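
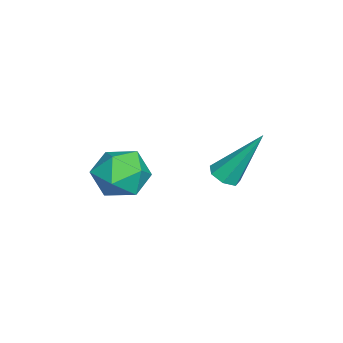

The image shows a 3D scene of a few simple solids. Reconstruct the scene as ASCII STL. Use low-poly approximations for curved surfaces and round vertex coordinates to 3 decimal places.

solid 
facet normal 0.032 -0.525 -0.851
outer loop
vertex -1.905 3.123 1.248
vertex -2.229 3.452 1.033
vertex -1.72 3.468 1.042
endloop
endfacet
facet normal 0.877 -0.213 0.431
outer loop
vertex -1.905 3.123 1.248
vertex -1.72 3.468 1.042
vertex -2.291 4.488 2.707
endloop
endfacet
facet normal 0.032 -0.527 -0.849
outer loop
vertex -1.72 3.468 1.042
vertex -2.229 3.452 1.033
vertex -1.918 3.801 0.828
endloop
endfacet
facet normal 0.863 0.505 -0.013
outer loop
vertex -1.72 3.468 1.042
vertex -1.918 3.801 0.828
vertex -2.291 4.488 2.707
endloop
endfacet
facet normal 0.030 -0.526 -0.850
outer loop
vertex -1.918 3.801 0.828
vertex -2.229 3.452 1.033
vertex -2.351 3.872 0.769
endloop
endfacet
facet normal 0.194 0.933 -0.303
outer loop
vertex -1.918 3.801 0.828
vertex -2.351 3.872 0.769
vertex -2.291 4.488 2.707
endloop
endfacet
facet normal 0.031 -0.525 -0.850
outer loop
vertex -2.351 3.872 0.769
vertex -2.229 3.452 1.033
vertex -2.692 3.627 0.908
endloop
endfacet
facet normal -0.627 0.748 -0.218
outer loop
vertex -2.351 3.872 0.769
vertex -2.692 3.627 0.908
vertex -2.291 4.488 2.707
endloop
endfacet
facet normal 0.031 -0.525 -0.850
outer loop
vertex -2.692 3.627 0.908
vertex -2.229 3.452 1.033
vertex -2.685 3.25 1.141
endloop
endfacet
facet normal -0.980 0.090 0.175
outer loop
vertex -2.692 3.627 0.908
vertex -2.685 3.25 1.141
vertex -2.291 4.488 2.707
endloop
endfacet
facet normal 0.031 -0.525 -0.851
outer loop
vertex -2.685 3.25 1.141
vertex -2.229 3.452 1.033
vertex -2.335 3.026 1.292
endloop
endfacet
facet normal -0.601 -0.546 0.583
outer loop
vertex -2.685 3.25 1.141
vertex -2.335 3.026 1.292
vertex -2.291 4.488 2.707
endloop
endfacet
facet normal 0.031 -0.525 -0.851
outer loop
vertex -2.335 3.026 1.292
vertex -2.229 3.452 1.033
vertex -1.905 3.123 1.248
endloop
endfacet
facet normal 0.225 -0.681 0.697
outer loop
vertex -2.335 3.026 1.292
vertex -1.905 3.123 1.248
vertex -2.291 4.488 2.707
endloop
endfacet
facet normal -0.856 -0.516 -0.035
outer loop
vertex -2.117 0.82 1.327
vertex -1.662 0.086 1.025
vertex -1.777 0.215 1.924
endloop
endfacet
facet normal -0.878 -0.021 0.479
outer loop
vertex -2.117 0.82 1.327
vertex -1.777 0.215 1.924
vertex -1.707 1.111 2.092
endloop
endfacet
facet normal -0.767 0.617 0.176
outer loop
vertex -2.117 0.82 1.327
vertex -1.707 1.111 2.092
vertex -1.548 1.536 1.297
endloop
endfacet
facet normal -0.677 0.516 -0.524
outer loop
vertex -2.117 0.82 1.327
vertex -1.548 1.536 1.297
vertex -1.521 0.903 0.638
endloop
endfacet
facet normal -0.732 -0.184 -0.656
outer loop
vertex -2.117 0.82 1.327
vertex -1.521 0.903 0.638
vertex -1.662 0.086 1.025
endloop
endfacet
facet normal -0.339 -0.148 0.929
outer loop
vertex -1.707 1.111 2.092
vertex -1.777 0.215 1.924
vertex -0.999 0.557 2.262
endloop
endfacet
facet normal -0.304 -0.948 0.097
outer loop
vertex -1.777 0.215 1.924
vertex -1.662 0.086 1.025
vertex -0.972 -0.076 1.603
endloop
endfacet
facet normal -0.104 -0.411 -0.906
outer loop
vertex -1.662 0.086 1.025
vertex -1.521 0.903 0.638
vertex -0.813 0.349 0.808
endloop
endfacet
facet normal -0.016 0.721 -0.693
outer loop
vertex -1.521 0.903 0.638
vertex -1.548 1.536 1.297
vertex -0.743 1.245 0.976
endloop
endfacet
facet normal -0.161 0.883 0.440
outer loop
vertex -1.548 1.536 1.297
vertex -1.707 1.111 2.092
vertex -0.858 1.374 1.875
endloop
endfacet
facet normal 0.677 -0.516 0.524
outer loop
vertex -0.403 0.64 1.573
vertex -0.999 0.557 2.262
vertex -0.972 -0.076 1.603
endloop
endfacet
facet normal 0.767 -0.617 -0.176
outer loop
vertex -0.403 0.64 1.573
vertex -0.972 -0.076 1.603
vertex -0.813 0.349 0.808
endloop
endfacet
facet normal 0.878 0.021 -0.479
outer loop
vertex -0.403 0.64 1.573
vertex -0.813 0.349 0.808
vertex -0.743 1.245 0.976
endloop
endfacet
facet normal 0.856 0.516 0.035
outer loop
vertex -0.403 0.64 1.573
vertex -0.743 1.245 0.976
vertex -0.858 1.374 1.875
endloop
endfacet
facet normal 0.732 0.184 0.656
outer loop
vertex -0.403 0.64 1.573
vertex -0.858 1.374 1.875
vertex -0.999 0.557 2.262
endloop
endfacet
facet normal 0.016 -0.721 0.693
outer loop
vertex -0.972 -0.076 1.603
vertex -0.999 0.557 2.262
vertex -1.777 0.215 1.924
endloop
endfacet
facet normal 0.161 -0.883 -0.440
outer loop
vertex -0.813 0.349 0.808
vertex -0.972 -0.076 1.603
vertex -1.662 0.086 1.025
endloop
endfacet
facet normal 0.339 0.148 -0.929
outer loop
vertex -0.743 1.245 0.976
vertex -0.813 0.349 0.808
vertex -1.521 0.903 0.638
endloop
endfacet
facet normal 0.304 0.948 -0.097
outer loop
vertex -0.858 1.374 1.875
vertex -0.743 1.245 0.976
vertex -1.548 1.536 1.297
endloop
endfacet
facet normal 0.104 0.411 0.906
outer loop
vertex -0.999 0.557 2.262
vertex -0.858 1.374 1.875
vertex -1.707 1.111 2.092
endloop
endfacet

endsolid


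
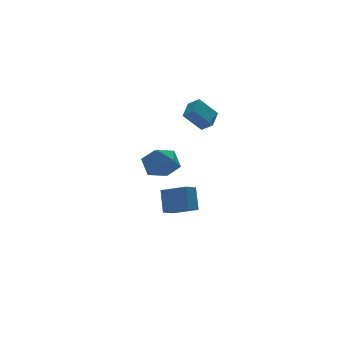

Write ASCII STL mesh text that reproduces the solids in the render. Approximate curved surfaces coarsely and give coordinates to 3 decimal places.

solid 
facet normal -0.820 -0.443 0.363
outer loop
vertex 1.289 2.436 -1.941
vertex 0.32 3.74 -2.536
vertex 1.094 1.655 -3.335
endloop
endfacet
facet normal 0.560 -0.754 0.344
outer loop
vertex 1.88 2.08 -3.684
vertex 1.289 2.436 -1.941
vertex 1.094 1.655 -3.335
endloop
endfacet
facet normal -0.819 -0.444 0.364
outer loop
vertex 1.094 1.655 -3.335
vertex 0.32 3.74 -2.536
vertex 0.124 2.958 -3.93
endloop
endfacet
facet normal -0.122 -0.486 -0.866
outer loop
vertex 0.124 2.958 -3.93
vertex 1.88 2.08 -3.684
vertex 1.094 1.655 -3.335
endloop
endfacet
facet normal 0.122 0.486 0.866
outer loop
vertex 1.289 2.436 -1.941
vertex 1.106 4.165 -2.885
vertex 0.32 3.74 -2.536
endloop
endfacet
facet normal 0.560 -0.753 0.344
outer loop
vertex 2.076 2.862 -2.29
vertex 1.289 2.436 -1.941
vertex 1.88 2.08 -3.684
endloop
endfacet
facet normal 0.121 0.486 0.866
outer loop
vertex 2.076 2.862 -2.29
vertex 1.106 4.165 -2.885
vertex 1.289 2.436 -1.941
endloop
endfacet
facet normal -0.560 0.754 -0.344
outer loop
vertex 0.32 3.74 -2.536
vertex 1.106 4.165 -2.885
vertex 0.124 2.958 -3.93
endloop
endfacet
facet normal -0.121 -0.485 -0.866
outer loop
vertex 0.911 3.384 -4.279
vertex 1.88 2.08 -3.684
vertex 0.124 2.958 -3.93
endloop
endfacet
facet normal -0.560 0.754 -0.344
outer loop
vertex 0.124 2.958 -3.93
vertex 1.106 4.165 -2.885
vertex 0.911 3.384 -4.279
endloop
endfacet
facet normal 0.819 0.443 -0.364
outer loop
vertex 0.911 3.384 -4.279
vertex 2.076 2.862 -2.29
vertex 1.88 2.08 -3.684
endloop
endfacet
facet normal 0.819 0.444 -0.363
outer loop
vertex 1.106 4.165 -2.885
vertex 2.076 2.862 -2.29
vertex 0.911 3.384 -4.279
endloop
endfacet
facet normal -0.473 0.867 0.158
outer loop
vertex -2.062 -0.246 1.121
vertex -2.727 -0.747 1.878
vertex -1.758 -0.277 2.204
endloop
endfacet
facet normal 0.206 0.978 -0.030
outer loop
vertex -2.062 -0.246 1.121
vertex -1.758 -0.277 2.204
vertex -0.994 -0.462 1.4
endloop
endfacet
facet normal 0.311 0.677 -0.667
outer loop
vertex -2.062 -0.246 1.121
vertex -0.994 -0.462 1.4
vertex -1.49 -1.046 0.576
endloop
endfacet
facet normal -0.304 0.378 -0.874
outer loop
vertex -2.062 -0.246 1.121
vertex -1.49 -1.046 0.576
vertex -2.561 -1.222 0.872
endloop
endfacet
facet normal -0.788 0.496 -0.364
outer loop
vertex -2.062 -0.246 1.121
vertex -2.561 -1.222 0.872
vertex -2.727 -0.747 1.878
endloop
endfacet
facet normal 0.623 0.643 0.444
outer loop
vertex -0.994 -0.462 1.4
vertex -1.758 -0.277 2.204
vertex -0.999 -1.098 2.328
endloop
endfacet
facet normal -0.476 0.464 0.747
outer loop
vertex -1.758 -0.277 2.204
vertex -2.727 -0.747 1.878
vertex -2.07 -1.274 2.624
endloop
endfacet
facet normal -0.986 -0.136 -0.098
outer loop
vertex -2.727 -0.747 1.878
vertex -2.561 -1.222 0.872
vertex -2.566 -1.858 1.8
endloop
endfacet
facet normal -0.202 -0.326 -0.924
outer loop
vertex -2.561 -1.222 0.872
vertex -1.49 -1.046 0.576
vertex -1.802 -2.043 0.996
endloop
endfacet
facet normal 0.793 0.156 -0.588
outer loop
vertex -1.49 -1.046 0.576
vertex -0.994 -0.462 1.4
vertex -0.833 -1.573 1.322
endloop
endfacet
facet normal 0.304 -0.378 0.874
outer loop
vertex -1.498 -2.074 2.079
vertex -0.999 -1.098 2.328
vertex -2.07 -1.274 2.624
endloop
endfacet
facet normal -0.311 -0.677 0.667
outer loop
vertex -1.498 -2.074 2.079
vertex -2.07 -1.274 2.624
vertex -2.566 -1.858 1.8
endloop
endfacet
facet normal -0.206 -0.978 0.030
outer loop
vertex -1.498 -2.074 2.079
vertex -2.566 -1.858 1.8
vertex -1.802 -2.043 0.996
endloop
endfacet
facet normal 0.473 -0.867 -0.158
outer loop
vertex -1.498 -2.074 2.079
vertex -1.802 -2.043 0.996
vertex -0.833 -1.573 1.322
endloop
endfacet
facet normal 0.788 -0.496 0.364
outer loop
vertex -1.498 -2.074 2.079
vertex -0.833 -1.573 1.322
vertex -0.999 -1.098 2.328
endloop
endfacet
facet normal 0.202 0.326 0.924
outer loop
vertex -2.07 -1.274 2.624
vertex -0.999 -1.098 2.328
vertex -1.758 -0.277 2.204
endloop
endfacet
facet normal -0.793 -0.156 0.588
outer loop
vertex -2.566 -1.858 1.8
vertex -2.07 -1.274 2.624
vertex -2.727 -0.747 1.878
endloop
endfacet
facet normal -0.623 -0.643 -0.444
outer loop
vertex -1.802 -2.043 0.996
vertex -2.566 -1.858 1.8
vertex -2.561 -1.222 0.872
endloop
endfacet
facet normal 0.476 -0.464 -0.747
outer loop
vertex -0.833 -1.573 1.322
vertex -1.802 -2.043 0.996
vertex -1.49 -1.046 0.576
endloop
endfacet
facet normal 0.986 0.136 0.098
outer loop
vertex -0.999 -1.098 2.328
vertex -0.833 -1.573 1.322
vertex -0.994 -0.462 1.4
endloop
endfacet
facet normal -0.672 0.124 0.731
outer loop
vertex 1.817 1.894 4.774
vertex 1.417 2.481 4.307
vertex 1.09 0.989 4.259
endloop
endfacet
facet normal 0.471 -0.691 0.549
outer loop
vertex 2.123 0.799 3.133
vertex 1.817 1.894 4.774
vertex 1.09 0.989 4.259
endloop
endfacet
facet normal -0.672 0.124 0.731
outer loop
vertex 1.09 0.989 4.259
vertex 1.417 2.481 4.307
vertex 0.69 1.576 3.792
endloop
endfacet
facet normal -0.573 -0.713 -0.405
outer loop
vertex 0.69 1.576 3.792
vertex 2.123 0.799 3.133
vertex 1.09 0.989 4.259
endloop
endfacet
facet normal 0.573 0.713 0.405
outer loop
vertex 1.817 1.894 4.774
vertex 2.45 2.291 3.181
vertex 1.417 2.481 4.307
endloop
endfacet
facet normal 0.471 -0.691 0.549
outer loop
vertex 2.85 1.704 3.648
vertex 1.817 1.894 4.774
vertex 2.123 0.799 3.133
endloop
endfacet
facet normal 0.573 0.713 0.405
outer loop
vertex 2.85 1.704 3.648
vertex 2.45 2.291 3.181
vertex 1.817 1.894 4.774
endloop
endfacet
facet normal -0.471 0.691 -0.549
outer loop
vertex 1.417 2.481 4.307
vertex 2.45 2.291 3.181
vertex 0.69 1.576 3.792
endloop
endfacet
facet normal -0.573 -0.713 -0.405
outer loop
vertex 1.723 1.386 2.666
vertex 2.123 0.799 3.133
vertex 0.69 1.576 3.792
endloop
endfacet
facet normal -0.471 0.691 -0.549
outer loop
vertex 0.69 1.576 3.792
vertex 2.45 2.291 3.181
vertex 1.723 1.386 2.666
endloop
endfacet
facet normal 0.672 -0.124 -0.731
outer loop
vertex 1.723 1.386 2.666
vertex 2.85 1.704 3.648
vertex 2.123 0.799 3.133
endloop
endfacet
facet normal 0.672 -0.124 -0.731
outer loop
vertex 2.45 2.291 3.181
vertex 2.85 1.704 3.648
vertex 1.723 1.386 2.666
endloop
endfacet

endsolid


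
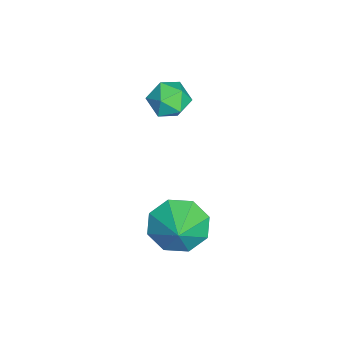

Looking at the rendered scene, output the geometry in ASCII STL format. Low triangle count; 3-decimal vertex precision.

solid 
facet normal 0.271 -0.031 0.962
outer loop
vertex -0.398 -1.976 -1.027
vertex -0.651 -2.608 -0.976
vertex 0.001 -2.515 -1.157
endloop
endfacet
facet normal 0.712 0.386 0.586
outer loop
vertex -0.398 -1.976 -1.027
vertex 0.001 -2.515 -1.157
vertex 0.032 -1.963 -1.558
endloop
endfacet
facet normal 0.325 0.902 0.285
outer loop
vertex -0.398 -1.976 -1.027
vertex 0.032 -1.963 -1.558
vertex -0.601 -1.714 -1.624
endloop
endfacet
facet normal -0.356 0.805 0.474
outer loop
vertex -0.398 -1.976 -1.027
vertex -0.601 -1.714 -1.624
vertex -1.024 -2.113 -1.264
endloop
endfacet
facet normal -0.388 0.227 0.893
outer loop
vertex -0.398 -1.976 -1.027
vertex -1.024 -2.113 -1.264
vertex -0.651 -2.608 -0.976
endloop
endfacet
facet normal 0.998 -0.009 0.064
outer loop
vertex 0.032 -1.963 -1.558
vertex 0.001 -2.515 -1.157
vertex 0.044 -2.587 -1.836
endloop
endfacet
facet normal 0.284 -0.684 0.672
outer loop
vertex 0.001 -2.515 -1.157
vertex -0.651 -2.608 -0.976
vertex -0.379 -2.986 -1.476
endloop
endfacet
facet normal -0.784 -0.265 0.561
outer loop
vertex -0.651 -2.608 -0.976
vertex -1.024 -2.113 -1.264
vertex -1.012 -2.737 -1.542
endloop
endfacet
facet normal -0.732 0.671 -0.117
outer loop
vertex -1.024 -2.113 -1.264
vertex -0.601 -1.714 -1.624
vertex -0.981 -2.185 -1.943
endloop
endfacet
facet normal 0.369 0.827 -0.424
outer loop
vertex -0.601 -1.714 -1.624
vertex 0.032 -1.963 -1.558
vertex -0.329 -2.092 -2.124
endloop
endfacet
facet normal 0.356 -0.805 -0.474
outer loop
vertex -0.582 -2.724 -2.073
vertex 0.044 -2.587 -1.836
vertex -0.379 -2.986 -1.476
endloop
endfacet
facet normal -0.325 -0.902 -0.285
outer loop
vertex -0.582 -2.724 -2.073
vertex -0.379 -2.986 -1.476
vertex -1.012 -2.737 -1.542
endloop
endfacet
facet normal -0.712 -0.386 -0.586
outer loop
vertex -0.582 -2.724 -2.073
vertex -1.012 -2.737 -1.542
vertex -0.981 -2.185 -1.943
endloop
endfacet
facet normal -0.271 0.031 -0.962
outer loop
vertex -0.582 -2.724 -2.073
vertex -0.981 -2.185 -1.943
vertex -0.329 -2.092 -2.124
endloop
endfacet
facet normal 0.388 -0.227 -0.893
outer loop
vertex -0.582 -2.724 -2.073
vertex -0.329 -2.092 -2.124
vertex 0.044 -2.587 -1.836
endloop
endfacet
facet normal 0.732 -0.671 0.117
outer loop
vertex -0.379 -2.986 -1.476
vertex 0.044 -2.587 -1.836
vertex 0.001 -2.515 -1.157
endloop
endfacet
facet normal -0.369 -0.827 0.424
outer loop
vertex -1.012 -2.737 -1.542
vertex -0.379 -2.986 -1.476
vertex -0.651 -2.608 -0.976
endloop
endfacet
facet normal -0.998 0.009 -0.064
outer loop
vertex -0.981 -2.185 -1.943
vertex -1.012 -2.737 -1.542
vertex -1.024 -2.113 -1.264
endloop
endfacet
facet normal -0.284 0.684 -0.672
outer loop
vertex -0.329 -2.092 -2.124
vertex -0.981 -2.185 -1.943
vertex -0.601 -1.714 -1.624
endloop
endfacet
facet normal 0.784 0.265 -0.561
outer loop
vertex 0.044 -2.587 -1.836
vertex -0.329 -2.092 -2.124
vertex 0.032 -1.963 -1.558
endloop
endfacet
facet normal -0.836 -0.103 -0.539
outer loop
vertex 3.082 -1.372 -4.651
vertex 2.669 -1.703 -3.948
vertex 2.784 -0.896 -4.28
endloop
endfacet
facet normal 0.772 0.613 -0.166
outer loop
vertex 3.082 -1.372 -4.651
vertex 2.784 -0.896 -4.28
vertex 3.531 -1.597 -3.392
endloop
endfacet
facet normal -0.836 -0.102 -0.539
outer loop
vertex 2.784 -0.896 -4.28
vertex 2.669 -1.703 -3.948
vertex 2.419 -0.892 -3.714
endloop
endfacet
facet normal 0.453 0.845 0.286
outer loop
vertex 2.784 -0.896 -4.28
vertex 2.419 -0.892 -3.714
vertex 3.531 -1.597 -3.392
endloop
endfacet
facet normal -0.836 -0.102 -0.539
outer loop
vertex 2.419 -0.892 -3.714
vertex 2.669 -1.703 -3.948
vertex 2.2 -1.363 -3.285
endloop
endfacet
facet normal 0.170 0.619 0.767
outer loop
vertex 2.419 -0.892 -3.714
vertex 2.2 -1.363 -3.285
vertex 3.531 -1.597 -3.392
endloop
endfacet
facet normal -0.836 -0.104 -0.538
outer loop
vertex 2.2 -1.363 -3.285
vertex 2.669 -1.703 -3.948
vertex 2.257 -2.033 -3.244
endloop
endfacet
facet normal 0.092 0.069 0.993
outer loop
vertex 2.2 -1.363 -3.285
vertex 2.257 -2.033 -3.244
vertex 3.531 -1.597 -3.392
endloop
endfacet
facet normal -0.837 -0.103 -0.538
outer loop
vertex 2.257 -2.033 -3.244
vertex 2.669 -1.703 -3.948
vertex 2.555 -2.51 -3.616
endloop
endfacet
facet normal 0.263 -0.486 0.834
outer loop
vertex 2.257 -2.033 -3.244
vertex 2.555 -2.51 -3.616
vertex 3.531 -1.597 -3.392
endloop
endfacet
facet normal -0.836 -0.104 -0.539
outer loop
vertex 2.555 -2.51 -3.616
vertex 2.669 -1.703 -3.948
vertex 2.92 -2.513 -4.181
endloop
endfacet
facet normal 0.584 -0.717 0.381
outer loop
vertex 2.555 -2.51 -3.616
vertex 2.92 -2.513 -4.181
vertex 3.531 -1.597 -3.392
endloop
endfacet
facet normal -0.835 -0.103 -0.540
outer loop
vertex 2.92 -2.513 -4.181
vertex 2.669 -1.703 -3.948
vertex 3.139 -2.042 -4.61
endloop
endfacet
facet normal 0.865 -0.492 -0.099
outer loop
vertex 2.92 -2.513 -4.181
vertex 3.139 -2.042 -4.61
vertex 3.531 -1.597 -3.392
endloop
endfacet
facet normal -0.835 -0.104 -0.540
outer loop
vertex 3.139 -2.042 -4.61
vertex 2.669 -1.703 -3.948
vertex 3.082 -1.372 -4.651
endloop
endfacet
facet normal 0.944 0.060 -0.326
outer loop
vertex 3.139 -2.042 -4.61
vertex 3.082 -1.372 -4.651
vertex 3.531 -1.597 -3.392
endloop
endfacet

endsolid


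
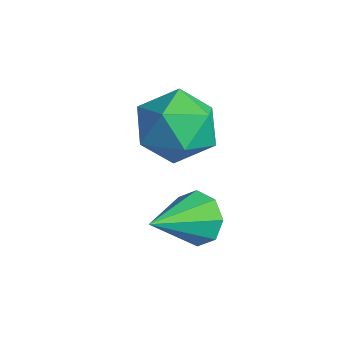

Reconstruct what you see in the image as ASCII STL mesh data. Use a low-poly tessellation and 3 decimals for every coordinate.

solid 
facet normal -0.212 0.856 -0.471
outer loop
vertex 0.235 -1.49 1.549
vertex -0.205 -1.243 2.195
vertex 0.58 -1.174 1.968
endloop
endfacet
facet normal 0.828 -0.435 -0.354
outer loop
vertex 0.235 -1.49 1.549
vertex 0.58 -1.174 1.968
vertex 0.185 -2.817 3.065
endloop
endfacet
facet normal -0.212 0.856 -0.472
outer loop
vertex 0.58 -1.174 1.968
vertex -0.205 -1.243 2.195
vertex 0.464 -0.898 2.52
endloop
endfacet
facet normal 0.968 -0.073 0.240
outer loop
vertex 0.58 -1.174 1.968
vertex 0.464 -0.898 2.52
vertex 0.185 -2.817 3.065
endloop
endfacet
facet normal -0.212 0.856 -0.473
outer loop
vertex 0.464 -0.898 2.52
vertex -0.205 -1.243 2.195
vertex -0.043 -0.824 2.881
endloop
endfacet
facet normal 0.588 0.141 0.797
outer loop
vertex 0.464 -0.898 2.52
vertex -0.043 -0.824 2.881
vertex 0.185 -2.817 3.065
endloop
endfacet
facet normal -0.212 0.856 -0.473
outer loop
vertex -0.043 -0.824 2.881
vertex -0.205 -1.243 2.195
vertex -0.645 -0.995 2.841
endloop
endfacet
facet normal -0.089 0.081 0.993
outer loop
vertex -0.043 -0.824 2.881
vertex -0.645 -0.995 2.841
vertex 0.185 -2.817 3.065
endloop
endfacet
facet normal -0.213 0.855 -0.473
outer loop
vertex -0.645 -0.995 2.841
vertex -0.205 -1.243 2.195
vertex -0.99 -1.312 2.423
endloop
endfacet
facet normal -0.666 -0.216 0.714
outer loop
vertex -0.645 -0.995 2.841
vertex -0.99 -1.312 2.423
vertex 0.185 -2.817 3.065
endloop
endfacet
facet normal -0.212 0.856 -0.472
outer loop
vertex -0.99 -1.312 2.423
vertex -0.205 -1.243 2.195
vertex -0.875 -1.588 1.871
endloop
endfacet
facet normal -0.807 -0.578 0.121
outer loop
vertex -0.99 -1.312 2.423
vertex -0.875 -1.588 1.871
vertex 0.185 -2.817 3.065
endloop
endfacet
facet normal -0.212 0.855 -0.472
outer loop
vertex -0.875 -1.588 1.871
vertex -0.205 -1.243 2.195
vertex -0.367 -1.662 1.509
endloop
endfacet
facet normal -0.427 -0.792 -0.437
outer loop
vertex -0.875 -1.588 1.871
vertex -0.367 -1.662 1.509
vertex 0.185 -2.817 3.065
endloop
endfacet
facet normal -0.213 0.855 -0.472
outer loop
vertex -0.367 -1.662 1.509
vertex -0.205 -1.243 2.195
vertex 0.235 -1.49 1.549
endloop
endfacet
facet normal 0.251 -0.732 -0.633
outer loop
vertex -0.367 -1.662 1.509
vertex 0.235 -1.49 1.549
vertex 0.185 -2.817 3.065
endloop
endfacet
facet normal 0.033 0.738 0.674
outer loop
vertex -2.672 0.653 3.843
vertex -2.988 -0.133 4.72
vertex -1.81 0.051 4.461
endloop
endfacet
facet normal 0.495 0.857 0.144
outer loop
vertex -2.672 0.653 3.843
vertex -1.81 0.051 4.461
vertex -1.708 0.195 3.254
endloop
endfacet
facet normal 0.129 0.874 -0.469
outer loop
vertex -2.672 0.653 3.843
vertex -1.708 0.195 3.254
vertex -2.822 0.098 2.767
endloop
endfacet
facet normal -0.559 0.766 -0.317
outer loop
vertex -2.672 0.653 3.843
vertex -2.822 0.098 2.767
vertex -3.613 -0.104 3.673
endloop
endfacet
facet normal -0.619 0.682 0.389
outer loop
vertex -2.672 0.653 3.843
vertex -3.613 -0.104 3.673
vertex -2.988 -0.133 4.72
endloop
endfacet
facet normal 0.946 0.304 0.116
outer loop
vertex -1.708 0.195 3.254
vertex -1.81 0.051 4.461
vertex -1.427 -0.876 3.767
endloop
endfacet
facet normal 0.197 0.112 0.974
outer loop
vertex -1.81 0.051 4.461
vertex -2.988 -0.133 4.72
vertex -2.218 -1.078 4.673
endloop
endfacet
facet normal -0.858 0.020 0.513
outer loop
vertex -2.988 -0.133 4.72
vertex -3.613 -0.104 3.673
vertex -3.332 -1.175 4.186
endloop
endfacet
facet normal -0.761 0.157 -0.629
outer loop
vertex -3.613 -0.104 3.673
vertex -2.822 0.098 2.767
vertex -3.23 -1.031 2.979
endloop
endfacet
facet normal 0.354 0.332 -0.875
outer loop
vertex -2.822 0.098 2.767
vertex -1.708 0.195 3.254
vertex -2.052 -0.847 2.72
endloop
endfacet
facet normal 0.559 -0.766 0.317
outer loop
vertex -2.368 -1.633 3.597
vertex -1.427 -0.876 3.767
vertex -2.218 -1.078 4.673
endloop
endfacet
facet normal -0.129 -0.874 0.469
outer loop
vertex -2.368 -1.633 3.597
vertex -2.218 -1.078 4.673
vertex -3.332 -1.175 4.186
endloop
endfacet
facet normal -0.495 -0.857 -0.144
outer loop
vertex -2.368 -1.633 3.597
vertex -3.332 -1.175 4.186
vertex -3.23 -1.031 2.979
endloop
endfacet
facet normal -0.033 -0.738 -0.674
outer loop
vertex -2.368 -1.633 3.597
vertex -3.23 -1.031 2.979
vertex -2.052 -0.847 2.72
endloop
endfacet
facet normal 0.619 -0.682 -0.389
outer loop
vertex -2.368 -1.633 3.597
vertex -2.052 -0.847 2.72
vertex -1.427 -0.876 3.767
endloop
endfacet
facet normal 0.761 -0.157 0.629
outer loop
vertex -2.218 -1.078 4.673
vertex -1.427 -0.876 3.767
vertex -1.81 0.051 4.461
endloop
endfacet
facet normal -0.354 -0.332 0.875
outer loop
vertex -3.332 -1.175 4.186
vertex -2.218 -1.078 4.673
vertex -2.988 -0.133 4.72
endloop
endfacet
facet normal -0.946 -0.304 -0.116
outer loop
vertex -3.23 -1.031 2.979
vertex -3.332 -1.175 4.186
vertex -3.613 -0.104 3.673
endloop
endfacet
facet normal -0.197 -0.112 -0.974
outer loop
vertex -2.052 -0.847 2.72
vertex -3.23 -1.031 2.979
vertex -2.822 0.098 2.767
endloop
endfacet
facet normal 0.858 -0.020 -0.513
outer loop
vertex -1.427 -0.876 3.767
vertex -2.052 -0.847 2.72
vertex -1.708 0.195 3.254
endloop
endfacet

endsolid


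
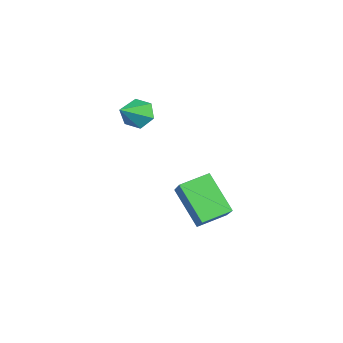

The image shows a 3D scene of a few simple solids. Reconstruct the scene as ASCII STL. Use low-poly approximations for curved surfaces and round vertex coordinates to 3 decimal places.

solid 
facet normal -0.686 0.449 -0.573
outer loop
vertex -1.259 1.301 2.553
vertex -1.737 1.212 3.056
vertex -1.346 1.793 3.043
endloop
endfacet
facet normal 0.924 0.340 -0.177
outer loop
vertex -1.259 1.301 2.553
vertex -1.346 1.793 3.043
vertex -0.723 0.548 3.904
endloop
endfacet
facet normal -0.686 0.449 -0.573
outer loop
vertex -1.346 1.793 3.043
vertex -1.737 1.212 3.056
vertex -1.825 1.704 3.546
endloop
endfacet
facet normal 0.491 0.648 0.582
outer loop
vertex -1.346 1.793 3.043
vertex -1.825 1.704 3.546
vertex -0.723 0.548 3.904
endloop
endfacet
facet normal -0.685 0.449 -0.574
outer loop
vertex -1.825 1.704 3.546
vertex -1.737 1.212 3.056
vertex -2.216 1.124 3.559
endloop
endfacet
facet normal -0.172 0.138 0.975
outer loop
vertex -1.825 1.704 3.546
vertex -2.216 1.124 3.559
vertex -0.723 0.548 3.904
endloop
endfacet
facet normal -0.685 0.449 -0.574
outer loop
vertex -2.216 1.124 3.559
vertex -1.737 1.212 3.056
vertex -2.128 0.632 3.069
endloop
endfacet
facet normal -0.404 -0.681 0.611
outer loop
vertex -2.216 1.124 3.559
vertex -2.128 0.632 3.069
vertex -0.723 0.548 3.904
endloop
endfacet
facet normal -0.686 0.449 -0.573
outer loop
vertex -2.128 0.632 3.069
vertex -1.737 1.212 3.056
vertex -1.65 0.72 2.566
endloop
endfacet
facet normal 0.028 -0.989 -0.146
outer loop
vertex -2.128 0.632 3.069
vertex -1.65 0.72 2.566
vertex -0.723 0.548 3.904
endloop
endfacet
facet normal -0.686 0.449 -0.573
outer loop
vertex -1.65 0.72 2.566
vertex -1.737 1.212 3.056
vertex -1.259 1.301 2.553
endloop
endfacet
facet normal 0.692 -0.478 -0.541
outer loop
vertex -1.65 0.72 2.566
vertex -1.259 1.301 2.553
vertex -0.723 0.548 3.904
endloop
endfacet
facet normal -0.585 -0.431 0.687
outer loop
vertex -0.26 2.701 0.131
vertex -0.712 3.822 0.449
vertex -1.414 2.543 -0.951
endloop
endfacet
facet normal 0.362 -0.897 -0.255
outer loop
vertex -0.308 3.358 -2.249
vertex -0.26 2.701 0.131
vertex -1.414 2.543 -0.951
endloop
endfacet
facet normal -0.585 -0.431 0.687
outer loop
vertex -1.414 2.543 -0.951
vertex -0.712 3.822 0.449
vertex -1.866 3.664 -0.633
endloop
endfacet
facet normal -0.726 -0.099 -0.681
outer loop
vertex -1.866 3.664 -0.633
vertex -0.308 3.358 -2.249
vertex -1.414 2.543 -0.951
endloop
endfacet
facet normal 0.726 0.099 0.681
outer loop
vertex -0.26 2.701 0.131
vertex 0.394 4.637 -0.849
vertex -0.712 3.822 0.449
endloop
endfacet
facet normal 0.362 -0.897 -0.255
outer loop
vertex 0.846 3.516 -1.167
vertex -0.26 2.701 0.131
vertex -0.308 3.358 -2.249
endloop
endfacet
facet normal 0.726 0.099 0.681
outer loop
vertex 0.846 3.516 -1.167
vertex 0.394 4.637 -0.849
vertex -0.26 2.701 0.131
endloop
endfacet
facet normal -0.362 0.897 0.255
outer loop
vertex -0.712 3.822 0.449
vertex 0.394 4.637 -0.849
vertex -1.866 3.664 -0.633
endloop
endfacet
facet normal -0.726 -0.099 -0.681
outer loop
vertex -0.76 4.479 -1.931
vertex -0.308 3.358 -2.249
vertex -1.866 3.664 -0.633
endloop
endfacet
facet normal -0.362 0.897 0.255
outer loop
vertex -1.866 3.664 -0.633
vertex 0.394 4.637 -0.849
vertex -0.76 4.479 -1.931
endloop
endfacet
facet normal 0.585 0.431 -0.687
outer loop
vertex -0.76 4.479 -1.931
vertex 0.846 3.516 -1.167
vertex -0.308 3.358 -2.249
endloop
endfacet
facet normal 0.585 0.431 -0.687
outer loop
vertex 0.394 4.637 -0.849
vertex 0.846 3.516 -1.167
vertex -0.76 4.479 -1.931
endloop
endfacet

endsolid


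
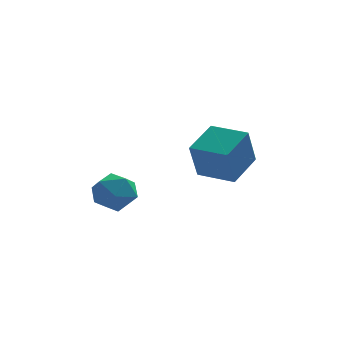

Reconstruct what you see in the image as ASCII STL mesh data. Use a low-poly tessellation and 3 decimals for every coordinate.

solid 
facet normal -0.521 -0.763 -0.383
outer loop
vertex 0.622 1.104 4.163
vertex -0.716 1.999 4.2
vertex 0.961 1.679 2.556
endloop
endfacet
facet normal 0.831 -0.556 -0.023
outer loop
vertex 1.836 2.961 3.2
vertex 0.622 1.104 4.163
vertex 0.961 1.679 2.556
endloop
endfacet
facet normal -0.521 -0.763 -0.383
outer loop
vertex 0.961 1.679 2.556
vertex -0.716 1.999 4.2
vertex -0.377 2.574 2.593
endloop
endfacet
facet normal 0.195 0.330 -0.923
outer loop
vertex -0.377 2.574 2.593
vertex 1.836 2.961 3.2
vertex 0.961 1.679 2.556
endloop
endfacet
facet normal -0.195 -0.330 0.923
outer loop
vertex 0.622 1.104 4.163
vertex 0.159 3.281 4.844
vertex -0.716 1.999 4.2
endloop
endfacet
facet normal 0.831 -0.556 -0.023
outer loop
vertex 1.497 2.386 4.807
vertex 0.622 1.104 4.163
vertex 1.836 2.961 3.2
endloop
endfacet
facet normal -0.195 -0.330 0.923
outer loop
vertex 1.497 2.386 4.807
vertex 0.159 3.281 4.844
vertex 0.622 1.104 4.163
endloop
endfacet
facet normal -0.831 0.556 0.023
outer loop
vertex -0.716 1.999 4.2
vertex 0.159 3.281 4.844
vertex -0.377 2.574 2.593
endloop
endfacet
facet normal 0.195 0.330 -0.923
outer loop
vertex 0.498 3.856 3.237
vertex 1.836 2.961 3.2
vertex -0.377 2.574 2.593
endloop
endfacet
facet normal -0.831 0.556 0.023
outer loop
vertex -0.377 2.574 2.593
vertex 0.159 3.281 4.844
vertex 0.498 3.856 3.237
endloop
endfacet
facet normal 0.521 0.763 0.383
outer loop
vertex 0.498 3.856 3.237
vertex 1.497 2.386 4.807
vertex 1.836 2.961 3.2
endloop
endfacet
facet normal 0.521 0.763 0.383
outer loop
vertex 0.159 3.281 4.844
vertex 1.497 2.386 4.807
vertex 0.498 3.856 3.237
endloop
endfacet
facet normal -0.681 0.300 0.668
outer loop
vertex -4.294 -0.319 3.193
vertex -4.025 -1.023 3.783
vertex -3.599 -0.168 3.834
endloop
endfacet
facet normal -0.444 0.850 0.281
outer loop
vertex -4.294 -0.319 3.193
vertex -3.599 -0.168 3.834
vertex -3.512 0.172 2.944
endloop
endfacet
facet normal -0.575 0.710 -0.407
outer loop
vertex -4.294 -0.319 3.193
vertex -3.512 0.172 2.944
vertex -3.883 -0.473 2.343
endloop
endfacet
facet normal -0.893 0.072 -0.445
outer loop
vertex -4.294 -0.319 3.193
vertex -3.883 -0.473 2.343
vertex -4.201 -1.212 2.861
endloop
endfacet
facet normal -0.958 -0.182 0.220
outer loop
vertex -4.294 -0.319 3.193
vertex -4.201 -1.212 2.861
vertex -4.025 -1.023 3.783
endloop
endfacet
facet normal 0.262 0.893 0.367
outer loop
vertex -3.512 0.172 2.944
vertex -3.599 -0.168 3.834
vertex -2.759 -0.228 3.379
endloop
endfacet
facet normal -0.119 0.000 0.993
outer loop
vertex -3.599 -0.168 3.834
vertex -4.025 -1.023 3.783
vertex -3.077 -0.967 3.897
endloop
endfacet
facet normal -0.568 -0.778 0.268
outer loop
vertex -4.025 -1.023 3.783
vertex -4.201 -1.212 2.861
vertex -3.448 -1.612 3.296
endloop
endfacet
facet normal -0.463 -0.366 -0.807
outer loop
vertex -4.201 -1.212 2.861
vertex -3.883 -0.473 2.343
vertex -3.361 -1.272 2.406
endloop
endfacet
facet normal 0.050 0.665 -0.745
outer loop
vertex -3.883 -0.473 2.343
vertex -3.512 0.172 2.944
vertex -2.935 -0.417 2.457
endloop
endfacet
facet normal 0.893 -0.072 0.445
outer loop
vertex -2.666 -1.121 3.047
vertex -2.759 -0.228 3.379
vertex -3.077 -0.967 3.897
endloop
endfacet
facet normal 0.575 -0.710 0.407
outer loop
vertex -2.666 -1.121 3.047
vertex -3.077 -0.967 3.897
vertex -3.448 -1.612 3.296
endloop
endfacet
facet normal 0.444 -0.850 -0.281
outer loop
vertex -2.666 -1.121 3.047
vertex -3.448 -1.612 3.296
vertex -3.361 -1.272 2.406
endloop
endfacet
facet normal 0.681 -0.300 -0.668
outer loop
vertex -2.666 -1.121 3.047
vertex -3.361 -1.272 2.406
vertex -2.935 -0.417 2.457
endloop
endfacet
facet normal 0.958 0.182 -0.220
outer loop
vertex -2.666 -1.121 3.047
vertex -2.935 -0.417 2.457
vertex -2.759 -0.228 3.379
endloop
endfacet
facet normal 0.463 0.366 0.807
outer loop
vertex -3.077 -0.967 3.897
vertex -2.759 -0.228 3.379
vertex -3.599 -0.168 3.834
endloop
endfacet
facet normal -0.050 -0.665 0.745
outer loop
vertex -3.448 -1.612 3.296
vertex -3.077 -0.967 3.897
vertex -4.025 -1.023 3.783
endloop
endfacet
facet normal -0.262 -0.893 -0.367
outer loop
vertex -3.361 -1.272 2.406
vertex -3.448 -1.612 3.296
vertex -4.201 -1.212 2.861
endloop
endfacet
facet normal 0.119 -0.000 -0.993
outer loop
vertex -2.935 -0.417 2.457
vertex -3.361 -1.272 2.406
vertex -3.883 -0.473 2.343
endloop
endfacet
facet normal 0.568 0.778 -0.268
outer loop
vertex -2.759 -0.228 3.379
vertex -2.935 -0.417 2.457
vertex -3.512 0.172 2.944
endloop
endfacet

endsolid


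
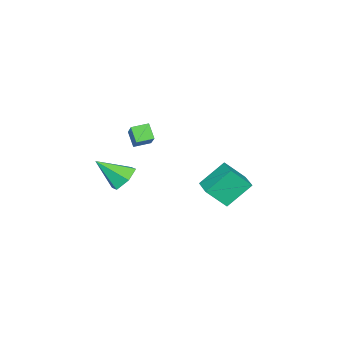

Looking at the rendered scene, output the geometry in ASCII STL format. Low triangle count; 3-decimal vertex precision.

solid 
facet normal -0.358 0.668 -0.652
outer loop
vertex 4.013 -2.401 -2.92
vertex 3.118 -2.502 -2.533
vertex 3.732 -1.826 -2.177
endloop
endfacet
facet normal 0.958 0.156 0.241
outer loop
vertex 4.013 -2.401 -2.92
vertex 3.732 -1.826 -2.177
vertex 3.822 -3.818 -1.247
endloop
endfacet
facet normal -0.358 0.668 -0.652
outer loop
vertex 3.732 -1.826 -2.177
vertex 3.118 -2.502 -2.533
vertex 2.838 -1.927 -1.79
endloop
endfacet
facet normal 0.322 0.412 0.852
outer loop
vertex 3.732 -1.826 -2.177
vertex 2.838 -1.927 -1.79
vertex 3.822 -3.818 -1.247
endloop
endfacet
facet normal -0.357 0.669 -0.652
outer loop
vertex 2.838 -1.927 -1.79
vertex 3.118 -2.502 -2.533
vertex 2.223 -2.602 -2.146
endloop
endfacet
facet normal -0.495 -0.008 0.869
outer loop
vertex 2.838 -1.927 -1.79
vertex 2.223 -2.602 -2.146
vertex 3.822 -3.818 -1.247
endloop
endfacet
facet normal -0.357 0.668 -0.653
outer loop
vertex 2.223 -2.602 -2.146
vertex 3.118 -2.502 -2.533
vertex 2.503 -3.177 -2.888
endloop
endfacet
facet normal -0.675 -0.684 0.275
outer loop
vertex 2.223 -2.602 -2.146
vertex 2.503 -3.177 -2.888
vertex 3.822 -3.818 -1.247
endloop
endfacet
facet normal -0.357 0.668 -0.653
outer loop
vertex 2.503 -3.177 -2.888
vertex 3.118 -2.502 -2.533
vertex 3.398 -3.077 -3.275
endloop
endfacet
facet normal -0.040 -0.941 -0.336
outer loop
vertex 2.503 -3.177 -2.888
vertex 3.398 -3.077 -3.275
vertex 3.822 -3.818 -1.247
endloop
endfacet
facet normal -0.358 0.668 -0.653
outer loop
vertex 3.398 -3.077 -3.275
vertex 3.118 -2.502 -2.533
vertex 4.013 -2.401 -2.92
endloop
endfacet
facet normal 0.777 -0.521 -0.353
outer loop
vertex 3.398 -3.077 -3.275
vertex 4.013 -2.401 -2.92
vertex 3.822 -3.818 -1.247
endloop
endfacet
facet normal -0.736 -0.663 -0.139
outer loop
vertex 1.268 1.006 -2.826
vertex 0.198 1.918 -1.504
vertex 0.638 1.948 -3.984
endloop
endfacet
facet normal 0.554 -0.472 -0.686
outer loop
vertex 1.742 2.942 -3.776
vertex 1.268 1.006 -2.826
vertex 0.638 1.948 -3.984
endloop
endfacet
facet normal -0.736 -0.663 -0.139
outer loop
vertex 0.638 1.948 -3.984
vertex 0.198 1.918 -1.504
vertex -0.432 2.86 -2.662
endloop
endfacet
facet normal -0.388 0.581 -0.715
outer loop
vertex -0.432 2.86 -2.662
vertex 1.742 2.942 -3.776
vertex 0.638 1.948 -3.984
endloop
endfacet
facet normal 0.388 -0.581 0.715
outer loop
vertex 1.268 1.006 -2.826
vertex 1.302 2.912 -1.296
vertex 0.198 1.918 -1.504
endloop
endfacet
facet normal 0.554 -0.472 -0.686
outer loop
vertex 2.372 2.0 -2.618
vertex 1.268 1.006 -2.826
vertex 1.742 2.942 -3.776
endloop
endfacet
facet normal 0.388 -0.581 0.715
outer loop
vertex 2.372 2.0 -2.618
vertex 1.302 2.912 -1.296
vertex 1.268 1.006 -2.826
endloop
endfacet
facet normal -0.554 0.472 0.686
outer loop
vertex 0.198 1.918 -1.504
vertex 1.302 2.912 -1.296
vertex -0.432 2.86 -2.662
endloop
endfacet
facet normal -0.388 0.581 -0.715
outer loop
vertex 0.672 3.854 -2.454
vertex 1.742 2.942 -3.776
vertex -0.432 2.86 -2.662
endloop
endfacet
facet normal -0.554 0.472 0.686
outer loop
vertex -0.432 2.86 -2.662
vertex 1.302 2.912 -1.296
vertex 0.672 3.854 -2.454
endloop
endfacet
facet normal 0.736 0.663 0.139
outer loop
vertex 0.672 3.854 -2.454
vertex 2.372 2.0 -2.618
vertex 1.742 2.942 -3.776
endloop
endfacet
facet normal 0.736 0.663 0.139
outer loop
vertex 1.302 2.912 -1.296
vertex 2.372 2.0 -2.618
vertex 0.672 3.854 -2.454
endloop
endfacet
facet normal -0.691 0.705 0.163
outer loop
vertex -0.892 -3.353 -0.438
vertex -0.516 -2.787 -1.29
vertex -2.208 -4.354 -1.683
endloop
endfacet
facet normal -0.345 -0.519 0.782
outer loop
vertex -1.504 -5.073 -1.85
vertex -0.892 -3.353 -0.438
vertex -2.208 -4.354 -1.683
endloop
endfacet
facet normal -0.691 0.705 0.163
outer loop
vertex -2.208 -4.354 -1.683
vertex -0.516 -2.787 -1.29
vertex -1.832 -3.788 -2.536
endloop
endfacet
facet normal -0.636 -0.483 -0.601
outer loop
vertex -1.832 -3.788 -2.536
vertex -1.504 -5.073 -1.85
vertex -2.208 -4.354 -1.683
endloop
endfacet
facet normal 0.636 0.483 0.602
outer loop
vertex -0.892 -3.353 -0.438
vertex 0.188 -3.506 -1.457
vertex -0.516 -2.787 -1.29
endloop
endfacet
facet normal -0.346 -0.519 0.782
outer loop
vertex -0.188 -4.072 -0.604
vertex -0.892 -3.353 -0.438
vertex -1.504 -5.073 -1.85
endloop
endfacet
facet normal 0.636 0.484 0.601
outer loop
vertex -0.188 -4.072 -0.604
vertex 0.188 -3.506 -1.457
vertex -0.892 -3.353 -0.438
endloop
endfacet
facet normal 0.345 0.519 -0.782
outer loop
vertex -0.516 -2.787 -1.29
vertex 0.188 -3.506 -1.457
vertex -1.832 -3.788 -2.536
endloop
endfacet
facet normal -0.636 -0.484 -0.602
outer loop
vertex -1.128 -4.507 -2.702
vertex -1.504 -5.073 -1.85
vertex -1.832 -3.788 -2.536
endloop
endfacet
facet normal 0.345 0.519 -0.782
outer loop
vertex -1.832 -3.788 -2.536
vertex 0.188 -3.506 -1.457
vertex -1.128 -4.507 -2.702
endloop
endfacet
facet normal 0.691 -0.705 -0.163
outer loop
vertex -1.128 -4.507 -2.702
vertex -0.188 -4.072 -0.604
vertex -1.504 -5.073 -1.85
endloop
endfacet
facet normal 0.690 -0.705 -0.163
outer loop
vertex 0.188 -3.506 -1.457
vertex -0.188 -4.072 -0.604
vertex -1.128 -4.507 -2.702
endloop
endfacet

endsolid


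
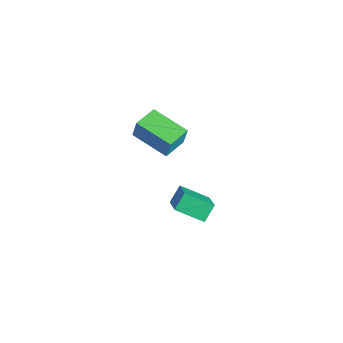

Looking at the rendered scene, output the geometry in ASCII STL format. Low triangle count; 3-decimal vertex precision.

solid 
facet normal -0.850 -0.477 0.222
outer loop
vertex -4.3 -3.551 -2.749
vertex -4.909 -2.47 -2.759
vertex -4.49 -3.666 -3.724
endloop
endfacet
facet normal 0.490 -0.872 0.007
outer loop
vertex -2.891 -2.77 -4.141
vertex -4.3 -3.551 -2.749
vertex -4.49 -3.666 -3.724
endloop
endfacet
facet normal -0.850 -0.477 0.222
outer loop
vertex -4.49 -3.666 -3.724
vertex -4.909 -2.47 -2.759
vertex -5.099 -2.586 -3.734
endloop
endfacet
facet normal -0.189 -0.116 -0.975
outer loop
vertex -5.099 -2.586 -3.734
vertex -2.891 -2.77 -4.141
vertex -4.49 -3.666 -3.724
endloop
endfacet
facet normal 0.189 0.116 0.975
outer loop
vertex -4.3 -3.551 -2.749
vertex -3.31 -1.574 -3.176
vertex -4.909 -2.47 -2.759
endloop
endfacet
facet normal 0.491 -0.871 0.008
outer loop
vertex -2.701 -2.654 -3.166
vertex -4.3 -3.551 -2.749
vertex -2.891 -2.77 -4.141
endloop
endfacet
facet normal 0.189 0.116 0.975
outer loop
vertex -2.701 -2.654 -3.166
vertex -3.31 -1.574 -3.176
vertex -4.3 -3.551 -2.749
endloop
endfacet
facet normal -0.490 0.871 -0.008
outer loop
vertex -4.909 -2.47 -2.759
vertex -3.31 -1.574 -3.176
vertex -5.099 -2.586 -3.734
endloop
endfacet
facet normal -0.189 -0.116 -0.975
outer loop
vertex -3.5 -1.689 -4.151
vertex -2.891 -2.77 -4.141
vertex -5.099 -2.586 -3.734
endloop
endfacet
facet normal -0.491 0.871 -0.007
outer loop
vertex -5.099 -2.586 -3.734
vertex -3.31 -1.574 -3.176
vertex -3.5 -1.689 -4.151
endloop
endfacet
facet normal 0.850 0.477 -0.222
outer loop
vertex -3.5 -1.689 -4.151
vertex -2.701 -2.654 -3.166
vertex -2.891 -2.77 -4.141
endloop
endfacet
facet normal 0.850 0.477 -0.222
outer loop
vertex -3.31 -1.574 -3.176
vertex -2.701 -2.654 -3.166
vertex -3.5 -1.689 -4.151
endloop
endfacet
facet normal -0.805 0.207 -0.557
outer loop
vertex 0.119 -3.934 -3.962
vertex -0.171 -3.351 -3.326
vertex 0.816 -2.906 -4.587
endloop
endfacet
facet normal 0.318 -0.641 -0.699
outer loop
vertex 1.991 -3.209 -3.774
vertex 0.119 -3.934 -3.962
vertex 0.816 -2.906 -4.587
endloop
endfacet
facet normal -0.805 0.207 -0.557
outer loop
vertex 0.816 -2.906 -4.587
vertex -0.171 -3.351 -3.326
vertex 0.526 -2.323 -3.951
endloop
endfacet
facet normal 0.501 0.739 -0.449
outer loop
vertex 0.526 -2.323 -3.951
vertex 1.991 -3.209 -3.774
vertex 0.816 -2.906 -4.587
endloop
endfacet
facet normal -0.501 -0.739 0.449
outer loop
vertex 0.119 -3.934 -3.962
vertex 1.004 -3.654 -2.513
vertex -0.171 -3.351 -3.326
endloop
endfacet
facet normal 0.318 -0.641 -0.699
outer loop
vertex 1.294 -4.237 -3.149
vertex 0.119 -3.934 -3.962
vertex 1.991 -3.209 -3.774
endloop
endfacet
facet normal -0.501 -0.739 0.449
outer loop
vertex 1.294 -4.237 -3.149
vertex 1.004 -3.654 -2.513
vertex 0.119 -3.934 -3.962
endloop
endfacet
facet normal -0.318 0.641 0.699
outer loop
vertex -0.171 -3.351 -3.326
vertex 1.004 -3.654 -2.513
vertex 0.526 -2.323 -3.951
endloop
endfacet
facet normal 0.501 0.739 -0.449
outer loop
vertex 1.701 -2.626 -3.138
vertex 1.991 -3.209 -3.774
vertex 0.526 -2.323 -3.951
endloop
endfacet
facet normal -0.318 0.641 0.699
outer loop
vertex 0.526 -2.323 -3.951
vertex 1.004 -3.654 -2.513
vertex 1.701 -2.626 -3.138
endloop
endfacet
facet normal 0.805 -0.207 0.557
outer loop
vertex 1.701 -2.626 -3.138
vertex 1.294 -4.237 -3.149
vertex 1.991 -3.209 -3.774
endloop
endfacet
facet normal 0.805 -0.207 0.557
outer loop
vertex 1.004 -3.654 -2.513
vertex 1.294 -4.237 -3.149
vertex 1.701 -2.626 -3.138
endloop
endfacet

endsolid


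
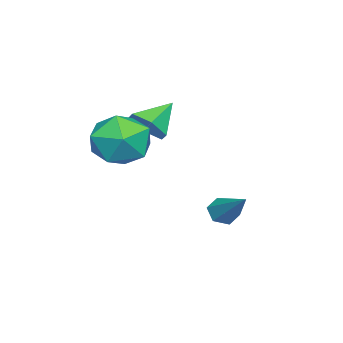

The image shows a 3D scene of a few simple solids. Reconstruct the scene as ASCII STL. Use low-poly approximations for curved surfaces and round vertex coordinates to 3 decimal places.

solid 
facet normal -0.537 -0.593 -0.599
outer loop
vertex 0.19 1.503 -2.785
vertex -0.03 1.194 -2.282
vertex -0.339 1.697 -2.503
endloop
endfacet
facet normal 0.063 0.873 -0.483
outer loop
vertex 0.19 1.503 -2.785
vertex -0.339 1.697 -2.503
vertex 1.05 2.386 -1.078
endloop
endfacet
facet normal -0.537 -0.593 -0.599
outer loop
vertex -0.339 1.697 -2.503
vertex -0.03 1.194 -2.282
vertex -0.559 1.388 -2.0
endloop
endfacet
facet normal -0.600 0.772 0.212
outer loop
vertex -0.339 1.697 -2.503
vertex -0.559 1.388 -2.0
vertex 1.05 2.386 -1.078
endloop
endfacet
facet normal -0.537 -0.593 -0.599
outer loop
vertex -0.559 1.388 -2.0
vertex -0.03 1.194 -2.282
vertex -0.25 0.885 -1.779
endloop
endfacet
facet normal -0.521 0.054 0.852
outer loop
vertex -0.559 1.388 -2.0
vertex -0.25 0.885 -1.779
vertex 1.05 2.386 -1.078
endloop
endfacet
facet normal -0.538 -0.593 -0.599
outer loop
vertex -0.25 0.885 -1.779
vertex -0.03 1.194 -2.282
vertex 0.278 0.691 -2.061
endloop
endfacet
facet normal 0.219 -0.562 0.797
outer loop
vertex -0.25 0.885 -1.779
vertex 0.278 0.691 -2.061
vertex 1.05 2.386 -1.078
endloop
endfacet
facet normal -0.539 -0.593 -0.599
outer loop
vertex 0.278 0.691 -2.061
vertex -0.03 1.194 -2.282
vertex 0.498 1.0 -2.565
endloop
endfacet
facet normal 0.882 -0.461 0.102
outer loop
vertex 0.278 0.691 -2.061
vertex 0.498 1.0 -2.565
vertex 1.05 2.386 -1.078
endloop
endfacet
facet normal -0.539 -0.592 -0.599
outer loop
vertex 0.498 1.0 -2.565
vertex -0.03 1.194 -2.282
vertex 0.19 1.503 -2.785
endloop
endfacet
facet normal 0.803 0.257 -0.537
outer loop
vertex 0.498 1.0 -2.565
vertex 0.19 1.503 -2.785
vertex 1.05 2.386 -1.078
endloop
endfacet
facet normal 0.707 -0.377 -0.598
outer loop
vertex -0.183 -2.265 1.886
vertex -0.556 -1.859 1.188
vertex 0.069 -1.441 1.664
endloop
endfacet
facet normal 0.247 0.181 0.952
outer loop
vertex -0.183 -2.265 1.886
vertex 0.069 -1.441 1.664
vertex -1.604 -1.301 2.072
endloop
endfacet
facet normal 0.707 -0.376 -0.598
outer loop
vertex 0.069 -1.441 1.664
vertex -0.556 -1.859 1.188
vertex -0.305 -1.034 0.966
endloop
endfacet
facet normal 0.178 0.889 0.423
outer loop
vertex 0.069 -1.441 1.664
vertex -0.305 -1.034 0.966
vertex -1.604 -1.301 2.072
endloop
endfacet
facet normal 0.708 -0.376 -0.598
outer loop
vertex -0.305 -1.034 0.966
vertex -0.556 -1.859 1.188
vertex -0.929 -1.452 0.49
endloop
endfacet
facet normal -0.397 0.882 -0.254
outer loop
vertex -0.305 -1.034 0.966
vertex -0.929 -1.452 0.49
vertex -1.604 -1.301 2.072
endloop
endfacet
facet normal 0.708 -0.376 -0.598
outer loop
vertex -0.929 -1.452 0.49
vertex -0.556 -1.859 1.188
vertex -1.181 -2.277 0.711
endloop
endfacet
facet normal -0.901 0.168 -0.400
outer loop
vertex -0.929 -1.452 0.49
vertex -1.181 -2.277 0.711
vertex -1.604 -1.301 2.072
endloop
endfacet
facet normal 0.708 -0.377 -0.597
outer loop
vertex -1.181 -2.277 0.711
vertex -0.556 -1.859 1.188
vertex -0.808 -2.683 1.409
endloop
endfacet
facet normal -0.831 -0.541 0.130
outer loop
vertex -1.181 -2.277 0.711
vertex -0.808 -2.683 1.409
vertex -1.604 -1.301 2.072
endloop
endfacet
facet normal 0.708 -0.377 -0.597
outer loop
vertex -0.808 -2.683 1.409
vertex -0.556 -1.859 1.188
vertex -0.183 -2.265 1.886
endloop
endfacet
facet normal -0.257 -0.534 0.805
outer loop
vertex -0.808 -2.683 1.409
vertex -0.183 -2.265 1.886
vertex -1.604 -1.301 2.072
endloop
endfacet
facet normal -0.342 0.344 0.875
outer loop
vertex 2.587 -0.499 2.403
vertex 1.771 -1.432 2.451
vertex 2.9 -1.57 2.946
endloop
endfacet
facet normal 0.349 0.503 0.791
outer loop
vertex 2.587 -0.499 2.403
vertex 2.9 -1.57 2.946
vertex 3.714 -0.985 2.215
endloop
endfacet
facet normal 0.416 0.889 0.193
outer loop
vertex 2.587 -0.499 2.403
vertex 3.714 -0.985 2.215
vertex 3.087 -0.486 1.267
endloop
endfacet
facet normal -0.234 0.968 -0.092
outer loop
vertex 2.587 -0.499 2.403
vertex 3.087 -0.486 1.267
vertex 1.887 -0.762 1.413
endloop
endfacet
facet normal -0.702 0.631 0.329
outer loop
vertex 2.587 -0.499 2.403
vertex 1.887 -0.762 1.413
vertex 1.771 -1.432 2.451
endloop
endfacet
facet normal 0.706 -0.108 0.700
outer loop
vertex 3.714 -0.985 2.215
vertex 2.9 -1.57 2.946
vertex 3.593 -2.218 2.147
endloop
endfacet
facet normal -0.411 -0.365 0.835
outer loop
vertex 2.9 -1.57 2.946
vertex 1.771 -1.432 2.451
vertex 2.393 -2.494 2.293
endloop
endfacet
facet normal -0.994 0.100 -0.046
outer loop
vertex 1.771 -1.432 2.451
vertex 1.887 -0.762 1.413
vertex 1.766 -1.995 1.345
endloop
endfacet
facet normal -0.237 0.644 -0.728
outer loop
vertex 1.887 -0.762 1.413
vertex 3.087 -0.486 1.267
vertex 2.58 -1.41 0.614
endloop
endfacet
facet normal 0.814 0.516 -0.267
outer loop
vertex 3.087 -0.486 1.267
vertex 3.714 -0.985 2.215
vertex 3.709 -1.548 1.109
endloop
endfacet
facet normal 0.234 -0.968 0.092
outer loop
vertex 2.893 -2.481 1.157
vertex 3.593 -2.218 2.147
vertex 2.393 -2.494 2.293
endloop
endfacet
facet normal -0.416 -0.889 -0.193
outer loop
vertex 2.893 -2.481 1.157
vertex 2.393 -2.494 2.293
vertex 1.766 -1.995 1.345
endloop
endfacet
facet normal -0.349 -0.503 -0.791
outer loop
vertex 2.893 -2.481 1.157
vertex 1.766 -1.995 1.345
vertex 2.58 -1.41 0.614
endloop
endfacet
facet normal 0.342 -0.344 -0.875
outer loop
vertex 2.893 -2.481 1.157
vertex 2.58 -1.41 0.614
vertex 3.709 -1.548 1.109
endloop
endfacet
facet normal 0.702 -0.631 -0.329
outer loop
vertex 2.893 -2.481 1.157
vertex 3.709 -1.548 1.109
vertex 3.593 -2.218 2.147
endloop
endfacet
facet normal 0.237 -0.644 0.728
outer loop
vertex 2.393 -2.494 2.293
vertex 3.593 -2.218 2.147
vertex 2.9 -1.57 2.946
endloop
endfacet
facet normal -0.814 -0.516 0.267
outer loop
vertex 1.766 -1.995 1.345
vertex 2.393 -2.494 2.293
vertex 1.771 -1.432 2.451
endloop
endfacet
facet normal -0.706 0.108 -0.700
outer loop
vertex 2.58 -1.41 0.614
vertex 1.766 -1.995 1.345
vertex 1.887 -0.762 1.413
endloop
endfacet
facet normal 0.411 0.365 -0.835
outer loop
vertex 3.709 -1.548 1.109
vertex 2.58 -1.41 0.614
vertex 3.087 -0.486 1.267
endloop
endfacet
facet normal 0.994 -0.100 0.046
outer loop
vertex 3.593 -2.218 2.147
vertex 3.709 -1.548 1.109
vertex 3.714 -0.985 2.215
endloop
endfacet

endsolid


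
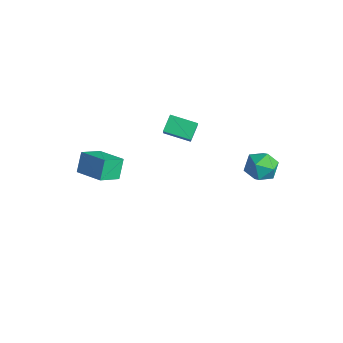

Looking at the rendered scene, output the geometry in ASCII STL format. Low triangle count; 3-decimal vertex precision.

solid 
facet normal -0.739 -0.635 0.225
outer loop
vertex -3.685 2.128 2.403
vertex -4.827 2.893 0.815
vertex -3.279 1.433 1.776
endloop
endfacet
facet normal 0.544 -0.364 0.756
outer loop
vertex -2.193 2.367 1.445
vertex -3.685 2.128 2.403
vertex -3.279 1.433 1.776
endloop
endfacet
facet normal -0.739 -0.635 0.225
outer loop
vertex -3.279 1.433 1.776
vertex -4.827 2.893 0.815
vertex -4.421 2.199 0.188
endloop
endfacet
facet normal 0.398 -0.681 -0.615
outer loop
vertex -4.421 2.199 0.188
vertex -2.193 2.367 1.445
vertex -3.279 1.433 1.776
endloop
endfacet
facet normal -0.398 0.681 0.615
outer loop
vertex -3.685 2.128 2.403
vertex -3.741 3.827 0.484
vertex -4.827 2.893 0.815
endloop
endfacet
facet normal 0.544 -0.365 0.756
outer loop
vertex -2.599 3.061 2.072
vertex -3.685 2.128 2.403
vertex -2.193 2.367 1.445
endloop
endfacet
facet normal -0.398 0.681 0.615
outer loop
vertex -2.599 3.061 2.072
vertex -3.741 3.827 0.484
vertex -3.685 2.128 2.403
endloop
endfacet
facet normal -0.544 0.365 -0.756
outer loop
vertex -4.827 2.893 0.815
vertex -3.741 3.827 0.484
vertex -4.421 2.199 0.188
endloop
endfacet
facet normal 0.398 -0.681 -0.614
outer loop
vertex -3.335 3.132 -0.143
vertex -2.193 2.367 1.445
vertex -4.421 2.199 0.188
endloop
endfacet
facet normal -0.544 0.365 -0.756
outer loop
vertex -4.421 2.199 0.188
vertex -3.741 3.827 0.484
vertex -3.335 3.132 -0.143
endloop
endfacet
facet normal 0.739 0.635 -0.225
outer loop
vertex -3.335 3.132 -0.143
vertex -2.599 3.061 2.072
vertex -2.193 2.367 1.445
endloop
endfacet
facet normal 0.739 0.635 -0.225
outer loop
vertex -3.741 3.827 0.484
vertex -2.599 3.061 2.072
vertex -3.335 3.132 -0.143
endloop
endfacet
facet normal -0.351 0.457 0.817
outer loop
vertex -4.847 -2.369 0.889
vertex -3.317 -1.959 1.317
vertex -4.961 -1.216 0.195
endloop
endfacet
facet normal -0.933 -0.249 -0.261
outer loop
vertex -4.543 -1.761 -0.777
vertex -4.847 -2.369 0.889
vertex -4.961 -1.216 0.195
endloop
endfacet
facet normal -0.351 0.458 0.817
outer loop
vertex -4.961 -1.216 0.195
vertex -3.317 -1.959 1.317
vertex -3.431 -0.807 0.623
endloop
endfacet
facet normal -0.084 0.853 -0.515
outer loop
vertex -3.431 -0.807 0.623
vertex -4.543 -1.761 -0.777
vertex -4.961 -1.216 0.195
endloop
endfacet
facet normal 0.085 -0.853 0.515
outer loop
vertex -4.847 -2.369 0.889
vertex -2.899 -2.504 0.345
vertex -3.317 -1.959 1.317
endloop
endfacet
facet normal -0.932 -0.250 -0.261
outer loop
vertex -4.429 -2.913 -0.083
vertex -4.847 -2.369 0.889
vertex -4.543 -1.761 -0.777
endloop
endfacet
facet normal 0.084 -0.854 0.514
outer loop
vertex -4.429 -2.913 -0.083
vertex -2.899 -2.504 0.345
vertex -4.847 -2.369 0.889
endloop
endfacet
facet normal 0.932 0.250 0.261
outer loop
vertex -3.317 -1.959 1.317
vertex -2.899 -2.504 0.345
vertex -3.431 -0.807 0.623
endloop
endfacet
facet normal -0.085 0.853 -0.514
outer loop
vertex -3.013 -1.351 -0.349
vertex -4.543 -1.761 -0.777
vertex -3.431 -0.807 0.623
endloop
endfacet
facet normal 0.932 0.250 0.261
outer loop
vertex -3.431 -0.807 0.623
vertex -2.899 -2.504 0.345
vertex -3.013 -1.351 -0.349
endloop
endfacet
facet normal 0.351 -0.457 -0.817
outer loop
vertex -3.013 -1.351 -0.349
vertex -4.429 -2.913 -0.083
vertex -4.543 -1.761 -0.777
endloop
endfacet
facet normal 0.351 -0.457 -0.817
outer loop
vertex -2.899 -2.504 0.345
vertex -4.429 -2.913 -0.083
vertex -3.013 -1.351 -0.349
endloop
endfacet
facet normal -0.180 0.855 0.486
outer loop
vertex 2.634 4.111 2.793
vertex 1.75 3.862 2.904
vertex 2.38 3.632 3.542
endloop
endfacet
facet normal 0.496 0.645 0.581
outer loop
vertex 2.634 4.111 2.793
vertex 2.38 3.632 3.542
vertex 3.167 3.421 3.104
endloop
endfacet
facet normal 0.803 0.593 -0.060
outer loop
vertex 2.634 4.111 2.793
vertex 3.167 3.421 3.104
vertex 3.024 3.522 2.195
endloop
endfacet
facet normal 0.317 0.771 -0.553
outer loop
vertex 2.634 4.111 2.793
vertex 3.024 3.522 2.195
vertex 2.148 3.794 2.072
endloop
endfacet
facet normal -0.290 0.933 -0.215
outer loop
vertex 2.634 4.111 2.793
vertex 2.148 3.794 2.072
vertex 1.75 3.862 2.904
endloop
endfacet
facet normal 0.485 -0.005 0.874
outer loop
vertex 3.167 3.421 3.104
vertex 2.38 3.632 3.542
vertex 2.612 2.746 3.408
endloop
endfacet
facet normal -0.607 0.335 0.720
outer loop
vertex 2.38 3.632 3.542
vertex 1.75 3.862 2.904
vertex 1.736 3.018 3.285
endloop
endfacet
facet normal -0.786 0.460 -0.413
outer loop
vertex 1.75 3.862 2.904
vertex 2.148 3.794 2.072
vertex 1.593 3.119 2.376
endloop
endfacet
facet normal 0.196 0.197 -0.961
outer loop
vertex 2.148 3.794 2.072
vertex 3.024 3.522 2.195
vertex 2.38 2.908 1.938
endloop
endfacet
facet normal 0.982 -0.091 -0.165
outer loop
vertex 3.024 3.522 2.195
vertex 3.167 3.421 3.104
vertex 3.01 2.678 2.576
endloop
endfacet
facet normal -0.317 -0.771 0.553
outer loop
vertex 2.126 2.429 2.687
vertex 2.612 2.746 3.408
vertex 1.736 3.018 3.285
endloop
endfacet
facet normal -0.803 -0.593 0.060
outer loop
vertex 2.126 2.429 2.687
vertex 1.736 3.018 3.285
vertex 1.593 3.119 2.376
endloop
endfacet
facet normal -0.496 -0.645 -0.581
outer loop
vertex 2.126 2.429 2.687
vertex 1.593 3.119 2.376
vertex 2.38 2.908 1.938
endloop
endfacet
facet normal 0.180 -0.855 -0.486
outer loop
vertex 2.126 2.429 2.687
vertex 2.38 2.908 1.938
vertex 3.01 2.678 2.576
endloop
endfacet
facet normal 0.290 -0.933 0.215
outer loop
vertex 2.126 2.429 2.687
vertex 3.01 2.678 2.576
vertex 2.612 2.746 3.408
endloop
endfacet
facet normal -0.196 -0.197 0.961
outer loop
vertex 1.736 3.018 3.285
vertex 2.612 2.746 3.408
vertex 2.38 3.632 3.542
endloop
endfacet
facet normal -0.982 0.091 0.165
outer loop
vertex 1.593 3.119 2.376
vertex 1.736 3.018 3.285
vertex 1.75 3.862 2.904
endloop
endfacet
facet normal -0.485 0.005 -0.874
outer loop
vertex 2.38 2.908 1.938
vertex 1.593 3.119 2.376
vertex 2.148 3.794 2.072
endloop
endfacet
facet normal 0.607 -0.335 -0.720
outer loop
vertex 3.01 2.678 2.576
vertex 2.38 2.908 1.938
vertex 3.024 3.522 2.195
endloop
endfacet
facet normal 0.786 -0.460 0.413
outer loop
vertex 2.612 2.746 3.408
vertex 3.01 2.678 2.576
vertex 3.167 3.421 3.104
endloop
endfacet

endsolid


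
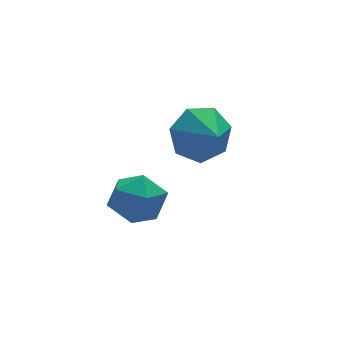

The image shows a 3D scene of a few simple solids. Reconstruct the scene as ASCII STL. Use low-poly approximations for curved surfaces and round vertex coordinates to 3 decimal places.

solid 
facet normal 0.215 0.975 -0.050
outer loop
vertex -1.707 2.621 -0.698
vertex -1.921 2.71 0.122
vertex -1.118 2.522 -0.091
endloop
endfacet
facet normal 0.620 0.602 -0.503
outer loop
vertex -1.707 2.621 -0.698
vertex -1.118 2.522 -0.091
vertex -1.139 1.989 -0.754
endloop
endfacet
facet normal 0.187 0.252 -0.950
outer loop
vertex -1.707 2.621 -0.698
vertex -1.139 1.989 -0.754
vertex -1.955 1.847 -0.952
endloop
endfacet
facet normal -0.487 0.409 -0.772
outer loop
vertex -1.707 2.621 -0.698
vertex -1.955 1.847 -0.952
vertex -2.438 2.293 -0.411
endloop
endfacet
facet normal -0.469 0.857 -0.215
outer loop
vertex -1.707 2.621 -0.698
vertex -2.438 2.293 -0.411
vertex -1.921 2.71 0.122
endloop
endfacet
facet normal 0.985 0.118 -0.126
outer loop
vertex -1.139 1.989 -0.754
vertex -1.118 2.522 -0.091
vertex -1.002 1.687 0.031
endloop
endfacet
facet normal 0.330 0.723 0.607
outer loop
vertex -1.118 2.522 -0.091
vertex -1.921 2.71 0.122
vertex -1.485 2.133 0.572
endloop
endfacet
facet normal -0.777 0.530 0.339
outer loop
vertex -1.921 2.71 0.122
vertex -2.438 2.293 -0.411
vertex -2.301 1.991 0.374
endloop
endfacet
facet normal -0.806 -0.194 -0.560
outer loop
vertex -2.438 2.293 -0.411
vertex -1.955 1.847 -0.952
vertex -2.322 1.458 -0.289
endloop
endfacet
facet normal 0.284 -0.447 -0.848
outer loop
vertex -1.955 1.847 -0.952
vertex -1.139 1.989 -0.754
vertex -1.519 1.27 -0.502
endloop
endfacet
facet normal 0.487 -0.409 0.772
outer loop
vertex -1.733 1.359 0.318
vertex -1.002 1.687 0.031
vertex -1.485 2.133 0.572
endloop
endfacet
facet normal -0.187 -0.252 0.950
outer loop
vertex -1.733 1.359 0.318
vertex -1.485 2.133 0.572
vertex -2.301 1.991 0.374
endloop
endfacet
facet normal -0.620 -0.602 0.503
outer loop
vertex -1.733 1.359 0.318
vertex -2.301 1.991 0.374
vertex -2.322 1.458 -0.289
endloop
endfacet
facet normal -0.215 -0.975 0.050
outer loop
vertex -1.733 1.359 0.318
vertex -2.322 1.458 -0.289
vertex -1.519 1.27 -0.502
endloop
endfacet
facet normal 0.469 -0.857 0.215
outer loop
vertex -1.733 1.359 0.318
vertex -1.519 1.27 -0.502
vertex -1.002 1.687 0.031
endloop
endfacet
facet normal 0.806 0.194 0.560
outer loop
vertex -1.485 2.133 0.572
vertex -1.002 1.687 0.031
vertex -1.118 2.522 -0.091
endloop
endfacet
facet normal -0.284 0.447 0.848
outer loop
vertex -2.301 1.991 0.374
vertex -1.485 2.133 0.572
vertex -1.921 2.71 0.122
endloop
endfacet
facet normal -0.985 -0.118 0.126
outer loop
vertex -2.322 1.458 -0.289
vertex -2.301 1.991 0.374
vertex -2.438 2.293 -0.411
endloop
endfacet
facet normal -0.330 -0.723 -0.607
outer loop
vertex -1.519 1.27 -0.502
vertex -2.322 1.458 -0.289
vertex -1.955 1.847 -0.952
endloop
endfacet
facet normal 0.777 -0.530 -0.339
outer loop
vertex -1.002 1.687 0.031
vertex -1.519 1.27 -0.502
vertex -1.139 1.989 -0.754
endloop
endfacet
facet normal -0.054 0.876 -0.479
outer loop
vertex 1.564 3.581 -0.537
vertex 0.98 3.906 0.124
vertex 1.919 3.95 0.098
endloop
endfacet
facet normal 0.747 -0.664 -0.032
outer loop
vertex 1.564 3.581 -0.537
vertex 1.919 3.95 0.098
vertex 1.04 2.934 0.656
endloop
endfacet
facet normal -0.054 0.876 -0.479
outer loop
vertex 1.919 3.95 0.098
vertex 0.98 3.906 0.124
vertex 1.567 4.286 0.752
endloop
endfacet
facet normal 0.749 -0.333 0.574
outer loop
vertex 1.919 3.95 0.098
vertex 1.567 4.286 0.752
vertex 1.04 2.934 0.656
endloop
endfacet
facet normal -0.055 0.876 -0.479
outer loop
vertex 1.567 4.286 0.752
vertex 0.98 3.906 0.124
vertex 0.773 4.336 0.934
endloop
endfacet
facet normal 0.212 -0.151 0.966
outer loop
vertex 1.567 4.286 0.752
vertex 0.773 4.336 0.934
vertex 1.04 2.934 0.656
endloop
endfacet
facet normal -0.053 0.876 -0.479
outer loop
vertex 0.773 4.336 0.934
vertex 0.98 3.906 0.124
vertex 0.135 4.063 0.505
endloop
endfacet
facet normal -0.461 -0.256 0.849
outer loop
vertex 0.773 4.336 0.934
vertex 0.135 4.063 0.505
vertex 1.04 2.934 0.656
endloop
endfacet
facet normal -0.054 0.876 -0.480
outer loop
vertex 0.135 4.063 0.505
vertex 0.98 3.906 0.124
vertex 0.133 3.671 -0.21
endloop
endfacet
facet normal -0.761 -0.568 0.314
outer loop
vertex 0.135 4.063 0.505
vertex 0.133 3.671 -0.21
vertex 1.04 2.934 0.656
endloop
endfacet
facet normal -0.054 0.876 -0.479
outer loop
vertex 0.133 3.671 -0.21
vertex 0.98 3.906 0.124
vertex 0.769 3.457 -0.674
endloop
endfacet
facet normal -0.463 -0.853 -0.241
outer loop
vertex 0.133 3.671 -0.21
vertex 0.769 3.457 -0.674
vertex 1.04 2.934 0.656
endloop
endfacet
facet normal -0.054 0.876 -0.479
outer loop
vertex 0.769 3.457 -0.674
vertex 0.98 3.906 0.124
vertex 1.564 3.581 -0.537
endloop
endfacet
facet normal 0.208 -0.895 -0.394
outer loop
vertex 0.769 3.457 -0.674
vertex 1.564 3.581 -0.537
vertex 1.04 2.934 0.656
endloop
endfacet

endsolid


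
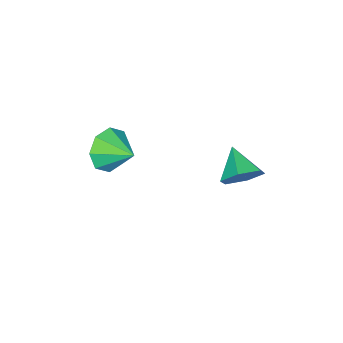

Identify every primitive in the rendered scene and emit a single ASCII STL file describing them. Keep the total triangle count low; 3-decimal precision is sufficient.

solid 
facet normal -0.018 -0.928 -0.373
outer loop
vertex 4.353 -2.036 -3.226
vertex 3.957 -1.663 -4.136
vertex 4.932 -1.834 -3.757
endloop
endfacet
facet normal 0.588 0.296 0.753
outer loop
vertex 4.353 -2.036 -3.226
vertex 4.932 -1.834 -3.757
vertex 3.983 -0.337 -3.604
endloop
endfacet
facet normal -0.018 -0.928 -0.372
outer loop
vertex 4.932 -1.834 -3.757
vertex 3.957 -1.663 -4.136
vertex 4.94 -1.532 -4.51
endloop
endfacet
facet normal 0.835 0.508 0.212
outer loop
vertex 4.932 -1.834 -3.757
vertex 4.94 -1.532 -4.51
vertex 3.983 -0.337 -3.604
endloop
endfacet
facet normal -0.018 -0.928 -0.372
outer loop
vertex 4.94 -1.532 -4.51
vertex 3.957 -1.663 -4.136
vertex 4.372 -1.307 -5.044
endloop
endfacet
facet normal 0.599 0.730 -0.330
outer loop
vertex 4.94 -1.532 -4.51
vertex 4.372 -1.307 -5.044
vertex 3.983 -0.337 -3.604
endloop
endfacet
facet normal -0.017 -0.928 -0.372
outer loop
vertex 4.372 -1.307 -5.044
vertex 3.957 -1.663 -4.136
vertex 3.561 -1.291 -5.046
endloop
endfacet
facet normal 0.018 0.831 -0.555
outer loop
vertex 4.372 -1.307 -5.044
vertex 3.561 -1.291 -5.046
vertex 3.983 -0.337 -3.604
endloop
endfacet
facet normal -0.017 -0.928 -0.372
outer loop
vertex 3.561 -1.291 -5.046
vertex 3.957 -1.663 -4.136
vertex 2.982 -1.493 -4.515
endloop
endfacet
facet normal -0.568 0.753 -0.332
outer loop
vertex 3.561 -1.291 -5.046
vertex 2.982 -1.493 -4.515
vertex 3.983 -0.337 -3.604
endloop
endfacet
facet normal -0.018 -0.928 -0.371
outer loop
vertex 2.982 -1.493 -4.515
vertex 3.957 -1.663 -4.136
vertex 2.974 -1.794 -3.762
endloop
endfacet
facet normal -0.815 0.542 0.208
outer loop
vertex 2.982 -1.493 -4.515
vertex 2.974 -1.794 -3.762
vertex 3.983 -0.337 -3.604
endloop
endfacet
facet normal -0.018 -0.928 -0.373
outer loop
vertex 2.974 -1.794 -3.762
vertex 3.957 -1.663 -4.136
vertex 3.542 -2.02 -3.228
endloop
endfacet
facet normal -0.579 0.319 0.751
outer loop
vertex 2.974 -1.794 -3.762
vertex 3.542 -2.02 -3.228
vertex 3.983 -0.337 -3.604
endloop
endfacet
facet normal -0.017 -0.928 -0.373
outer loop
vertex 3.542 -2.02 -3.228
vertex 3.957 -1.663 -4.136
vertex 4.353 -2.036 -3.226
endloop
endfacet
facet normal 0.002 0.218 0.976
outer loop
vertex 3.542 -2.02 -3.228
vertex 4.353 -2.036 -3.226
vertex 3.983 -0.337 -3.604
endloop
endfacet
facet normal 0.447 0.738 -0.506
outer loop
vertex 2.98 4.002 -2.651
vertex 2.446 3.818 -3.39
vertex 2.161 4.43 -2.75
endloop
endfacet
facet normal -0.080 0.076 0.994
outer loop
vertex 2.98 4.002 -2.651
vertex 2.161 4.43 -2.75
vertex 1.794 2.742 -2.65
endloop
endfacet
facet normal 0.447 0.737 -0.506
outer loop
vertex 2.161 4.43 -2.75
vertex 2.446 3.818 -3.39
vertex 1.627 4.247 -3.489
endloop
endfacet
facet normal -0.816 0.209 0.538
outer loop
vertex 2.161 4.43 -2.75
vertex 1.627 4.247 -3.489
vertex 1.794 2.742 -2.65
endloop
endfacet
facet normal 0.447 0.737 -0.506
outer loop
vertex 1.627 4.247 -3.489
vertex 2.446 3.818 -3.39
vertex 1.912 3.635 -4.128
endloop
endfacet
facet normal -0.952 -0.223 -0.211
outer loop
vertex 1.627 4.247 -3.489
vertex 1.912 3.635 -4.128
vertex 1.794 2.742 -2.65
endloop
endfacet
facet normal 0.447 0.737 -0.506
outer loop
vertex 1.912 3.635 -4.128
vertex 2.446 3.818 -3.39
vertex 2.731 3.206 -4.029
endloop
endfacet
facet normal -0.352 -0.788 -0.504
outer loop
vertex 1.912 3.635 -4.128
vertex 2.731 3.206 -4.029
vertex 1.794 2.742 -2.65
endloop
endfacet
facet normal 0.447 0.737 -0.507
outer loop
vertex 2.731 3.206 -4.029
vertex 2.446 3.818 -3.39
vertex 3.266 3.39 -3.29
endloop
endfacet
facet normal 0.385 -0.922 -0.049
outer loop
vertex 2.731 3.206 -4.029
vertex 3.266 3.39 -3.29
vertex 1.794 2.742 -2.65
endloop
endfacet
facet normal 0.447 0.738 -0.506
outer loop
vertex 3.266 3.39 -3.29
vertex 2.446 3.818 -3.39
vertex 2.98 4.002 -2.651
endloop
endfacet
facet normal 0.520 -0.489 0.701
outer loop
vertex 3.266 3.39 -3.29
vertex 2.98 4.002 -2.651
vertex 1.794 2.742 -2.65
endloop
endfacet

endsolid


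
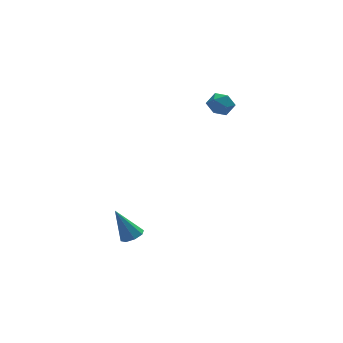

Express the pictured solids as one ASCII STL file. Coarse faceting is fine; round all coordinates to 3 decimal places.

solid 
facet normal 0.380 -0.284 -0.881
outer loop
vertex -3.054 -1.08 -3.881
vertex -3.515 -1.535 -3.933
vertex -3.462 -0.912 -4.111
endloop
endfacet
facet normal 0.292 0.941 0.170
outer loop
vertex -3.054 -1.08 -3.881
vertex -3.462 -0.912 -4.111
vertex -4.225 -1.005 -2.287
endloop
endfacet
facet normal 0.381 -0.284 -0.880
outer loop
vertex -3.462 -0.912 -4.111
vertex -3.515 -1.535 -3.933
vertex -3.901 -1.11 -4.237
endloop
endfacet
facet normal -0.381 0.917 -0.113
outer loop
vertex -3.462 -0.912 -4.111
vertex -3.901 -1.11 -4.237
vertex -4.225 -1.005 -2.287
endloop
endfacet
facet normal 0.381 -0.284 -0.880
outer loop
vertex -3.901 -1.11 -4.237
vertex -3.515 -1.535 -3.933
vertex -4.114 -1.557 -4.185
endloop
endfacet
facet normal -0.897 0.408 -0.171
outer loop
vertex -3.901 -1.11 -4.237
vertex -4.114 -1.557 -4.185
vertex -4.225 -1.005 -2.287
endloop
endfacet
facet normal 0.381 -0.284 -0.880
outer loop
vertex -4.114 -1.557 -4.185
vertex -3.515 -1.535 -3.933
vertex -3.975 -1.991 -3.985
endloop
endfacet
facet normal -0.956 -0.293 0.029
outer loop
vertex -4.114 -1.557 -4.185
vertex -3.975 -1.991 -3.985
vertex -4.225 -1.005 -2.287
endloop
endfacet
facet normal 0.380 -0.283 -0.880
outer loop
vertex -3.975 -1.991 -3.985
vertex -3.515 -1.535 -3.933
vertex -3.567 -2.158 -3.755
endloop
endfacet
facet normal -0.523 -0.768 0.369
outer loop
vertex -3.975 -1.991 -3.985
vertex -3.567 -2.158 -3.755
vertex -4.225 -1.005 -2.287
endloop
endfacet
facet normal 0.380 -0.283 -0.881
outer loop
vertex -3.567 -2.158 -3.755
vertex -3.515 -1.535 -3.933
vertex -3.128 -1.961 -3.629
endloop
endfacet
facet normal 0.147 -0.745 0.651
outer loop
vertex -3.567 -2.158 -3.755
vertex -3.128 -1.961 -3.629
vertex -4.225 -1.005 -2.287
endloop
endfacet
facet normal 0.379 -0.284 -0.881
outer loop
vertex -3.128 -1.961 -3.629
vertex -3.515 -1.535 -3.933
vertex -2.916 -1.514 -3.682
endloop
endfacet
facet normal 0.666 -0.232 0.709
outer loop
vertex -3.128 -1.961 -3.629
vertex -2.916 -1.514 -3.682
vertex -4.225 -1.005 -2.287
endloop
endfacet
facet normal 0.379 -0.283 -0.881
outer loop
vertex -2.916 -1.514 -3.682
vertex -3.515 -1.535 -3.933
vertex -3.054 -1.08 -3.881
endloop
endfacet
facet normal 0.724 0.464 0.510
outer loop
vertex -2.916 -1.514 -3.682
vertex -3.054 -1.08 -3.881
vertex -4.225 -1.005 -2.287
endloop
endfacet
facet normal 0.216 0.923 0.319
outer loop
vertex 1.69 1.204 3.223
vertex 1.609 0.968 3.96
vertex 2.303 0.926 3.611
endloop
endfacet
facet normal 0.545 0.784 -0.299
outer loop
vertex 1.69 1.204 3.223
vertex 2.303 0.926 3.611
vertex 2.188 0.723 2.869
endloop
endfacet
facet normal 0.045 0.622 -0.782
outer loop
vertex 1.69 1.204 3.223
vertex 2.188 0.723 2.869
vertex 1.422 0.64 2.759
endloop
endfacet
facet normal -0.591 0.661 -0.462
outer loop
vertex 1.69 1.204 3.223
vertex 1.422 0.64 2.759
vertex 1.064 0.791 3.433
endloop
endfacet
facet normal -0.486 0.847 0.218
outer loop
vertex 1.69 1.204 3.223
vertex 1.064 0.791 3.433
vertex 1.609 0.968 3.96
endloop
endfacet
facet normal 0.956 0.209 -0.205
outer loop
vertex 2.188 0.723 2.869
vertex 2.303 0.926 3.611
vertex 2.416 0.189 3.387
endloop
endfacet
facet normal 0.426 0.432 0.795
outer loop
vertex 2.303 0.926 3.611
vertex 1.609 0.968 3.96
vertex 2.058 0.34 4.061
endloop
endfacet
facet normal -0.711 0.309 0.632
outer loop
vertex 1.609 0.968 3.96
vertex 1.064 0.791 3.433
vertex 1.292 0.257 3.951
endloop
endfacet
facet normal -0.882 0.008 -0.470
outer loop
vertex 1.064 0.791 3.433
vertex 1.422 0.64 2.759
vertex 1.177 0.054 3.209
endloop
endfacet
facet normal 0.148 -0.053 -0.988
outer loop
vertex 1.422 0.64 2.759
vertex 2.188 0.723 2.869
vertex 1.871 0.012 2.86
endloop
endfacet
facet normal 0.591 -0.661 0.462
outer loop
vertex 1.79 -0.224 3.597
vertex 2.416 0.189 3.387
vertex 2.058 0.34 4.061
endloop
endfacet
facet normal -0.045 -0.622 0.782
outer loop
vertex 1.79 -0.224 3.597
vertex 2.058 0.34 4.061
vertex 1.292 0.257 3.951
endloop
endfacet
facet normal -0.545 -0.784 0.299
outer loop
vertex 1.79 -0.224 3.597
vertex 1.292 0.257 3.951
vertex 1.177 0.054 3.209
endloop
endfacet
facet normal -0.216 -0.923 -0.319
outer loop
vertex 1.79 -0.224 3.597
vertex 1.177 0.054 3.209
vertex 1.871 0.012 2.86
endloop
endfacet
facet normal 0.486 -0.847 -0.218
outer loop
vertex 1.79 -0.224 3.597
vertex 1.871 0.012 2.86
vertex 2.416 0.189 3.387
endloop
endfacet
facet normal 0.882 -0.008 0.470
outer loop
vertex 2.058 0.34 4.061
vertex 2.416 0.189 3.387
vertex 2.303 0.926 3.611
endloop
endfacet
facet normal -0.148 0.053 0.988
outer loop
vertex 1.292 0.257 3.951
vertex 2.058 0.34 4.061
vertex 1.609 0.968 3.96
endloop
endfacet
facet normal -0.956 -0.209 0.205
outer loop
vertex 1.177 0.054 3.209
vertex 1.292 0.257 3.951
vertex 1.064 0.791 3.433
endloop
endfacet
facet normal -0.426 -0.432 -0.795
outer loop
vertex 1.871 0.012 2.86
vertex 1.177 0.054 3.209
vertex 1.422 0.64 2.759
endloop
endfacet
facet normal 0.711 -0.309 -0.632
outer loop
vertex 2.416 0.189 3.387
vertex 1.871 0.012 2.86
vertex 2.188 0.723 2.869
endloop
endfacet

endsolid
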